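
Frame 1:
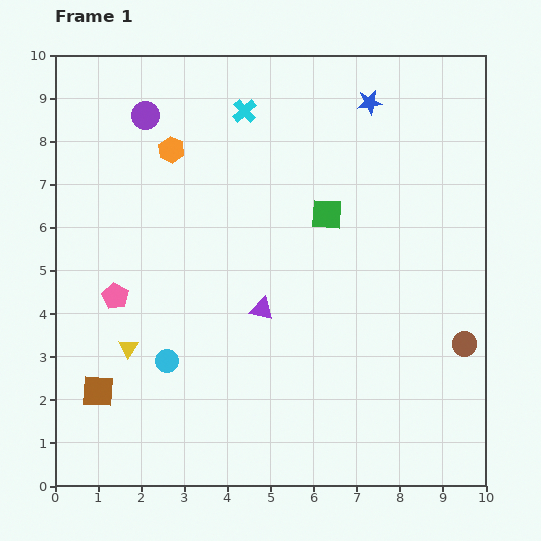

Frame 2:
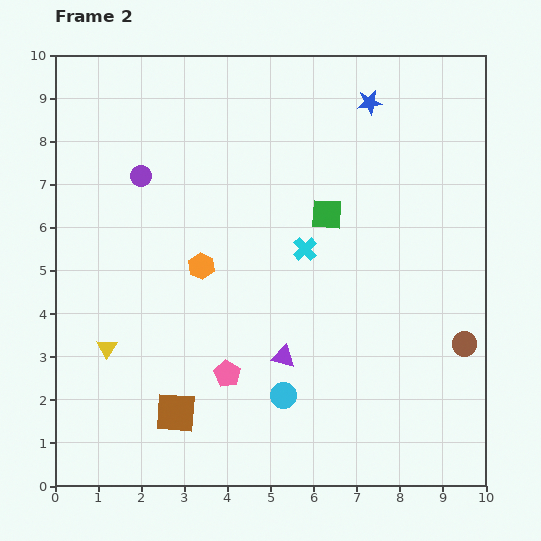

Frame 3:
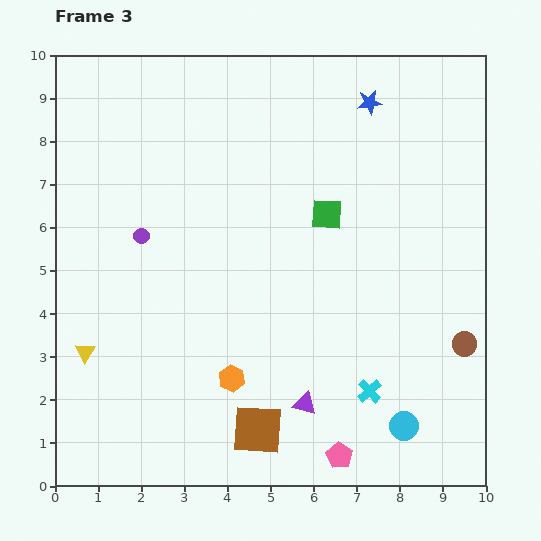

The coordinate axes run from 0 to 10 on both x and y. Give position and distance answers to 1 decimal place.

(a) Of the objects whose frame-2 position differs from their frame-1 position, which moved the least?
the yellow triangle

(moved 0.5)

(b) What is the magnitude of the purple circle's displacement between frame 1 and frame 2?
1.4

The purple circle moved from (2.1, 8.6) to (2.0, 7.2), a distance of √(0.1² + 1.4²) ≈ 1.4.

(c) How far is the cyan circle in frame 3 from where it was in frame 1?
5.7

The cyan circle moved from (2.6, 2.9) to (8.1, 1.4), a distance of √(5.5² + 1.5²) ≈ 5.7.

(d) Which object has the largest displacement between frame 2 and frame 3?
the cyan cross

(moved 3.6; next 3.2)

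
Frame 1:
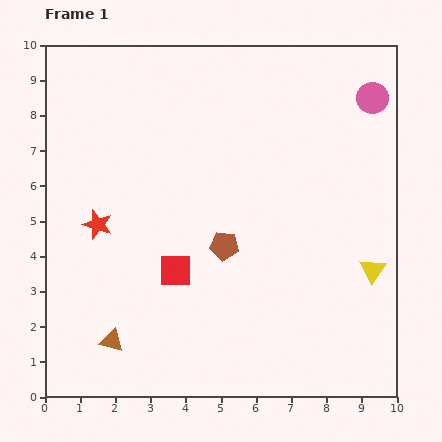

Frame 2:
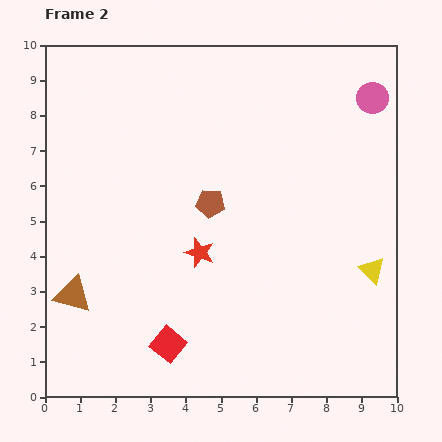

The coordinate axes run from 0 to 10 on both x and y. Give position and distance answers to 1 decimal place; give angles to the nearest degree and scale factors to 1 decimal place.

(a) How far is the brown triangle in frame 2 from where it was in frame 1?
1.7

The brown triangle moved from (1.9, 1.6) to (0.8, 2.9), a distance of √(1.1² + 1.3²) ≈ 1.7.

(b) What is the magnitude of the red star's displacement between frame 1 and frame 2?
3.0

The red star moved from (1.5, 4.9) to (4.4, 4.1), a distance of √(2.9² + 0.8²) ≈ 3.0.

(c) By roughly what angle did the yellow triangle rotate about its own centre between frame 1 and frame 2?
22° counter-clockwise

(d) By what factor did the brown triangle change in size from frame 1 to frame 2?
1.6×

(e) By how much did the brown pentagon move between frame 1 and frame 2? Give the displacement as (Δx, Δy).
(-0.4, 1.2)

The brown pentagon was at (5.1, 4.3) in frame 1 and (4.7, 5.5) in frame 2.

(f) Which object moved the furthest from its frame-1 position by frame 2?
the red star

(moved 3.0; next 2.1)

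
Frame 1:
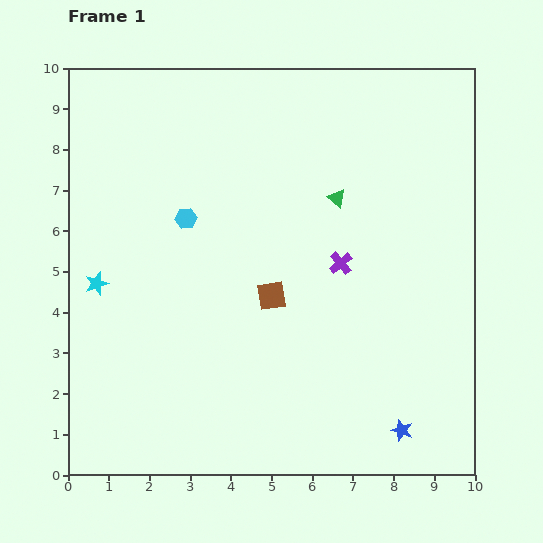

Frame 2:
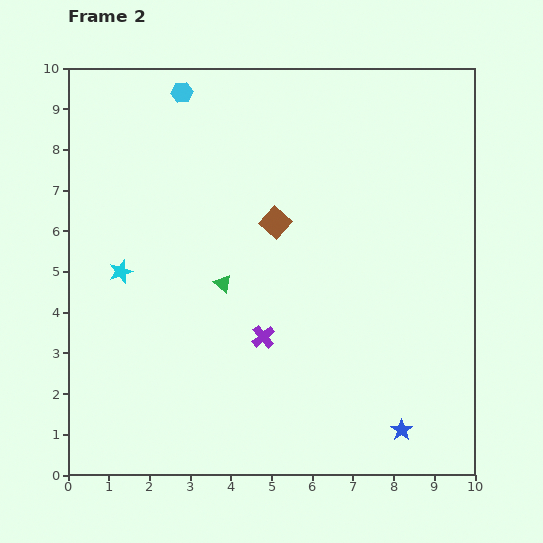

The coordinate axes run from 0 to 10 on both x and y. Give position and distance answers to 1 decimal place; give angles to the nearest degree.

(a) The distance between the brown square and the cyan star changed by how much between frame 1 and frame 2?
-0.3

Distance in frame 1: 4.3. Distance in frame 2: 4.0.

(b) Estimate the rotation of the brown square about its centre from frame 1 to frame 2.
40° counter-clockwise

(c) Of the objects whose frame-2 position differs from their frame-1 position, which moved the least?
the cyan star

(moved 0.7)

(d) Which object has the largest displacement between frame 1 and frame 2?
the green triangle

(moved 3.5; next 3.1)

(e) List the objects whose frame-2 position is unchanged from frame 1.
the blue star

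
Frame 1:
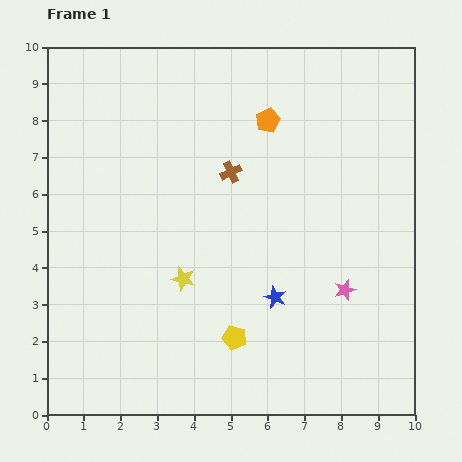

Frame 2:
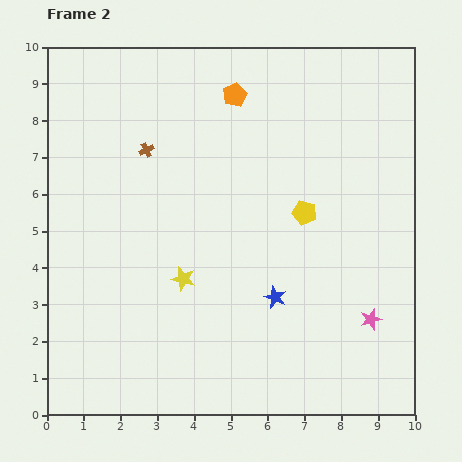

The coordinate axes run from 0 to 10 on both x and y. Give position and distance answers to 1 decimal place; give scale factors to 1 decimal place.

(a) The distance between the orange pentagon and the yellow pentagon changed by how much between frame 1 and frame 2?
-2.3

Distance in frame 1: 6.0. Distance in frame 2: 3.7.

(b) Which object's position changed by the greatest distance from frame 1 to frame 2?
the yellow pentagon

(moved 3.9; next 2.4)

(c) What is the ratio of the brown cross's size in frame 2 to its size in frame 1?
0.7×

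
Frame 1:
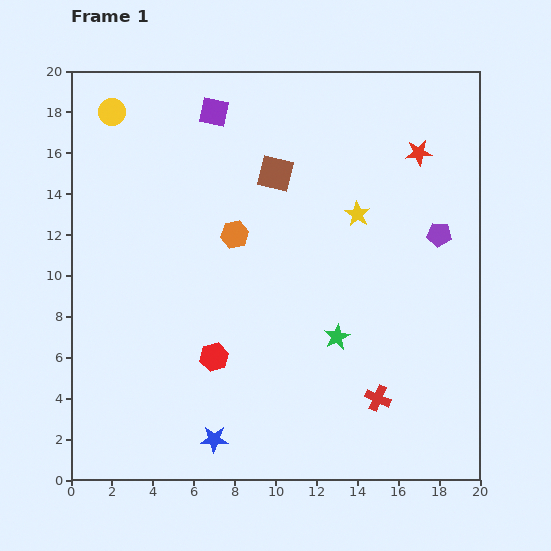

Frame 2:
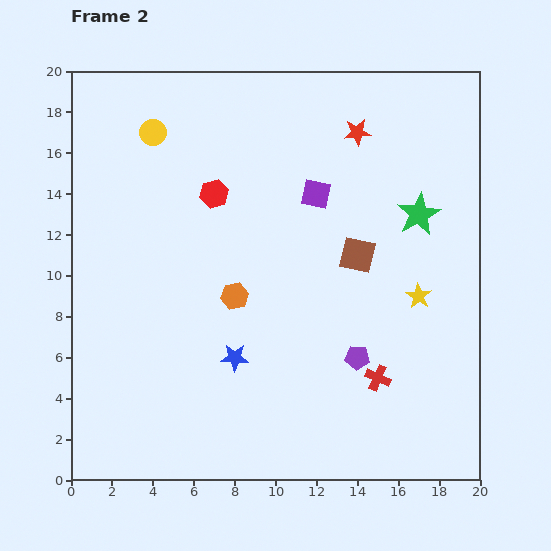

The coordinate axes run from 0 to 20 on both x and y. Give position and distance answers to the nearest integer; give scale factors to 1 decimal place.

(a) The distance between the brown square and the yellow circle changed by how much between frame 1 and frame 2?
+3

Distance in frame 1: 9. Distance in frame 2: 12.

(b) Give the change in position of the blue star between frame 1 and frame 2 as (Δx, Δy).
(1, 4)

The blue star was at (7, 2) in frame 1 and (8, 6) in frame 2.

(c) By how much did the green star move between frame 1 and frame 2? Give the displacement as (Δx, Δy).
(4, 6)

The green star was at (13, 7) in frame 1 and (17, 13) in frame 2.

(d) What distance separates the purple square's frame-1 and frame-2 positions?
6

The purple square moved from (7, 18) to (12, 14), a distance of √(5² + 4²) ≈ 6.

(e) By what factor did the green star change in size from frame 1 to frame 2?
1.7×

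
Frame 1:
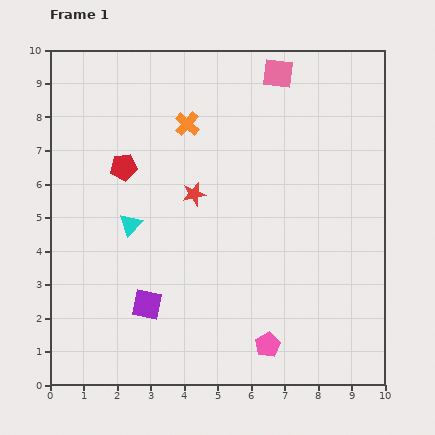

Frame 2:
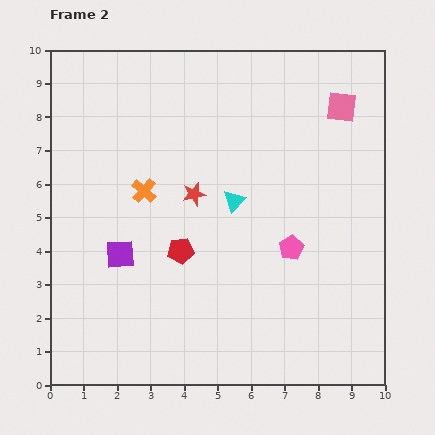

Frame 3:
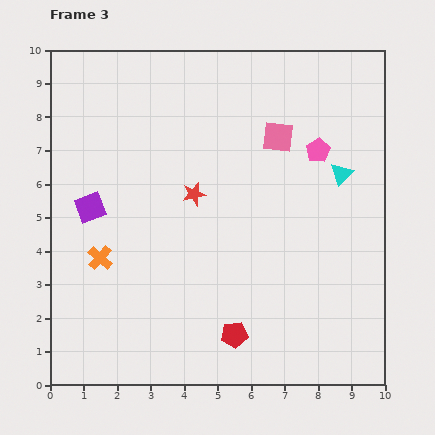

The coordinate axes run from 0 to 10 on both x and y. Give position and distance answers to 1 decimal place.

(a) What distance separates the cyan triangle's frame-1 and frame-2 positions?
3.2

The cyan triangle moved from (2.4, 4.8) to (5.5, 5.5), a distance of √(3.1² + 0.7²) ≈ 3.2.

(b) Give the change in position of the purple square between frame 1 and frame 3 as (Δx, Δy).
(-1.7, 2.9)

The purple square was at (2.9, 2.4) in frame 1 and (1.2, 5.3) in frame 3.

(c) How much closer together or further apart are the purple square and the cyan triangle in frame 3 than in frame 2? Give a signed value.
+3.8

Distance in frame 2: 3.8. Distance in frame 3: 7.6.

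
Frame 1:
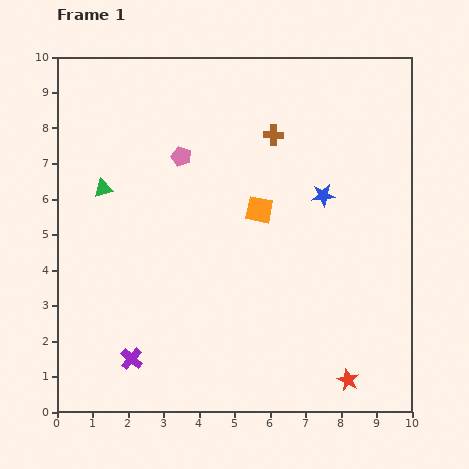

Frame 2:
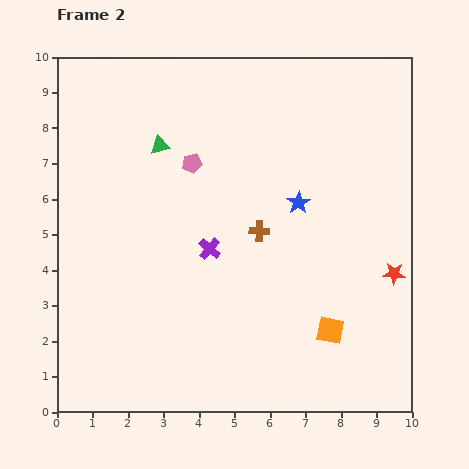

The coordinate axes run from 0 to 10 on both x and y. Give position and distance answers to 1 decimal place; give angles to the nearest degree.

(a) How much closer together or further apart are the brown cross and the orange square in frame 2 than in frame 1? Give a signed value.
+1.3

Distance in frame 1: 2.1. Distance in frame 2: 3.4.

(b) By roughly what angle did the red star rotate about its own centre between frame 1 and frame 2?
22° counter-clockwise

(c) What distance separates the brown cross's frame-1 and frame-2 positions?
2.7

The brown cross moved from (6.1, 7.8) to (5.7, 5.1), a distance of √(0.4² + 2.7²) ≈ 2.7.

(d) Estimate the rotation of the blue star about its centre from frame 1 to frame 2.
26° counter-clockwise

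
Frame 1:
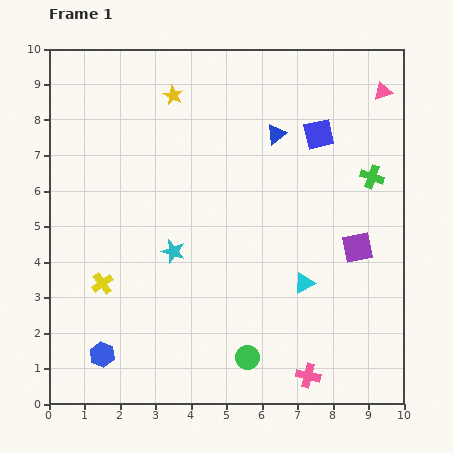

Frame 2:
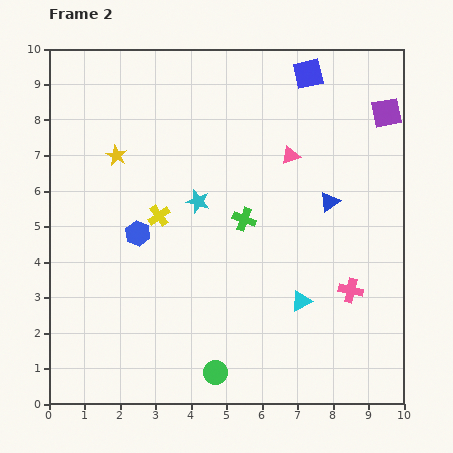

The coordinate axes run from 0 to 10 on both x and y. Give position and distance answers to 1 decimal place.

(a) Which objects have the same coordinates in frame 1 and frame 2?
none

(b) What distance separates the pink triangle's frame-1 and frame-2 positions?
3.2

The pink triangle moved from (9.4, 8.8) to (6.8, 7.0), a distance of √(2.6² + 1.8²) ≈ 3.2.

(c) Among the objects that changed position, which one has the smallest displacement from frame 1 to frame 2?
the cyan triangle

(moved 0.5)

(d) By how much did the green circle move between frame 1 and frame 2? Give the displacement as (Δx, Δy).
(-0.9, -0.4)

The green circle was at (5.6, 1.3) in frame 1 and (4.7, 0.9) in frame 2.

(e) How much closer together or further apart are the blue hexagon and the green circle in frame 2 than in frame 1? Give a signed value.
+0.4

Distance in frame 1: 4.1. Distance in frame 2: 4.5.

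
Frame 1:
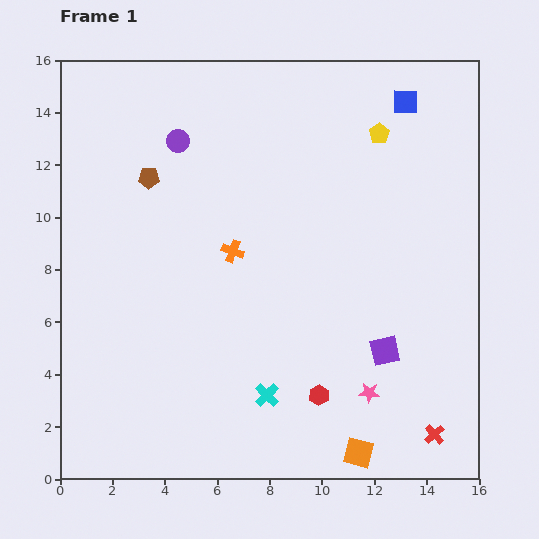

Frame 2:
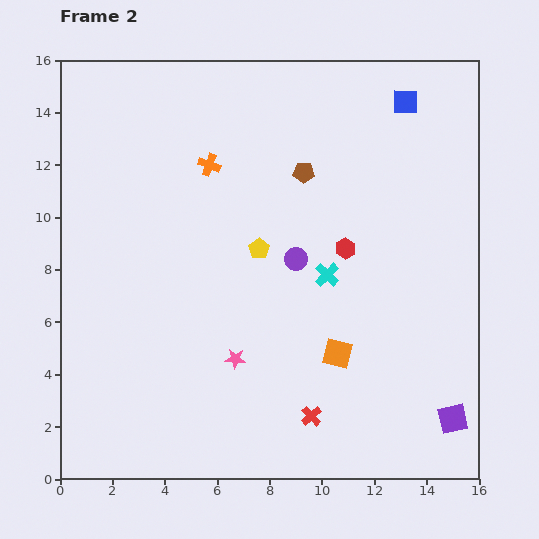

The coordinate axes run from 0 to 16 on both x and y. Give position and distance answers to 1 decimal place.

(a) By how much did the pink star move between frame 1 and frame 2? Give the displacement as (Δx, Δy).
(-5.1, 1.3)

The pink star was at (11.8, 3.3) in frame 1 and (6.7, 4.6) in frame 2.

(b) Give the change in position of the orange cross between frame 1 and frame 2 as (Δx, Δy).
(-0.9, 3.3)

The orange cross was at (6.6, 8.7) in frame 1 and (5.7, 12.0) in frame 2.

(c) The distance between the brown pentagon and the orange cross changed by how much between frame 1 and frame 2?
-0.7

Distance in frame 1: 4.3. Distance in frame 2: 3.6.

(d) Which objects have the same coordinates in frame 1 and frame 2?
the blue square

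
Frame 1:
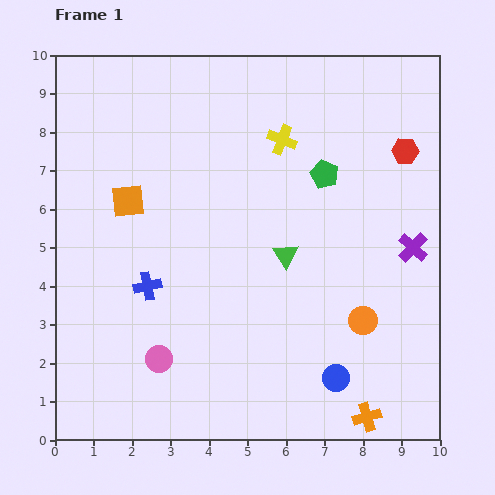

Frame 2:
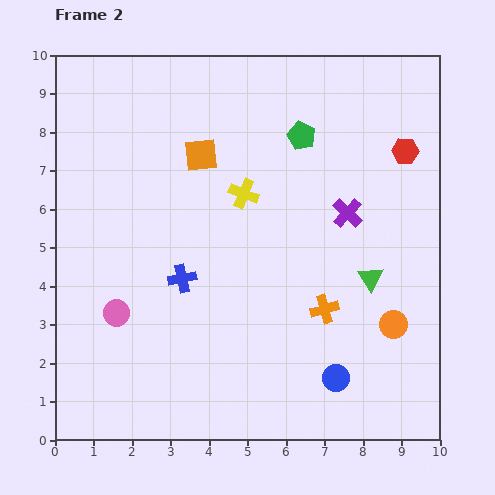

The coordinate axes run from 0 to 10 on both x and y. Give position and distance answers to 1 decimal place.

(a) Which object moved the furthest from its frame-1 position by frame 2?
the orange cross

(moved 3.0; next 2.3)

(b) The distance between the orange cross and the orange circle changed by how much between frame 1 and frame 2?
-0.7

Distance in frame 1: 2.5. Distance in frame 2: 1.8.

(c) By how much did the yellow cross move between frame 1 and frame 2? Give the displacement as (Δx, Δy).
(-1.0, -1.4)

The yellow cross was at (5.9, 7.8) in frame 1 and (4.9, 6.4) in frame 2.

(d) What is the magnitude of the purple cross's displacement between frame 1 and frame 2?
1.9

The purple cross moved from (9.3, 5.0) to (7.6, 5.9), a distance of √(1.7² + 0.9²) ≈ 1.9.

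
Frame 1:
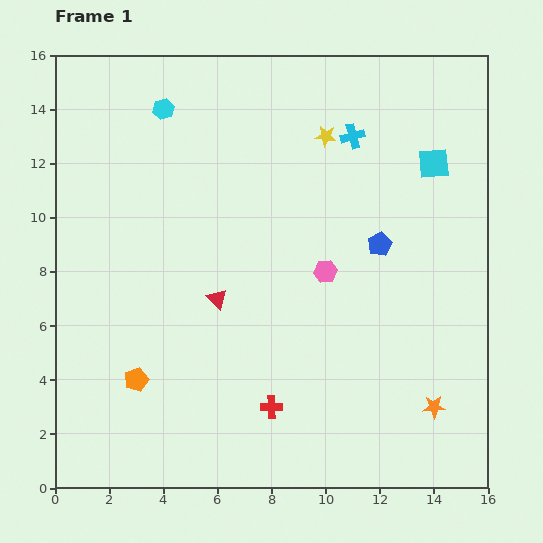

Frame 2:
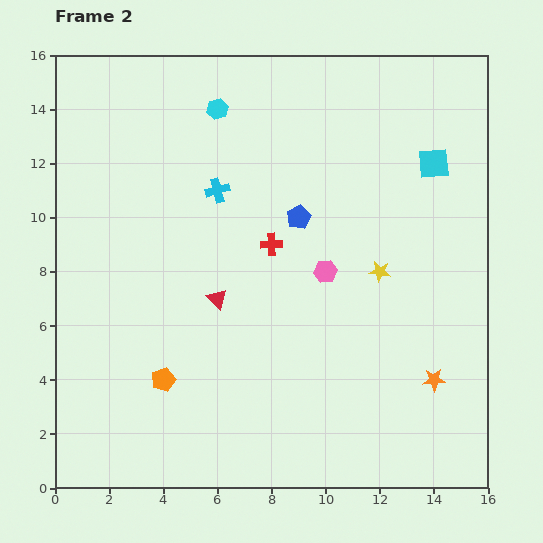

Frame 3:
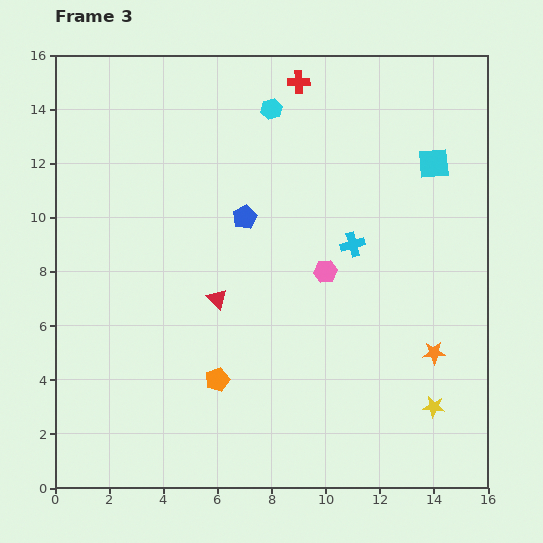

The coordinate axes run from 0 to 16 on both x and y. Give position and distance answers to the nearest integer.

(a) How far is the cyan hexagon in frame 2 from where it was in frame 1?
2

The cyan hexagon moved from (4, 14) to (6, 14), a distance of √(2² + 0²) ≈ 2.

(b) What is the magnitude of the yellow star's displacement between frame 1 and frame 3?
11

The yellow star moved from (10, 13) to (14, 3), a distance of √(4² + 10²) ≈ 11.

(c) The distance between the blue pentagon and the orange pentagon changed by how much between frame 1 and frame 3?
-4

Distance in frame 1: 10. Distance in frame 3: 6.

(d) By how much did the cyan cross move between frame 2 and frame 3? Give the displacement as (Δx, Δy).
(5, -2)

The cyan cross was at (6, 11) in frame 2 and (11, 9) in frame 3.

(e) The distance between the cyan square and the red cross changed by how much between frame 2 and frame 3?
-1

Distance in frame 2: 7. Distance in frame 3: 6.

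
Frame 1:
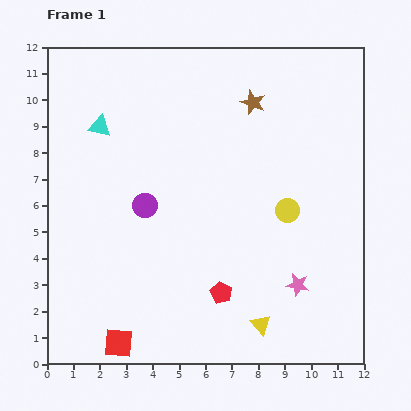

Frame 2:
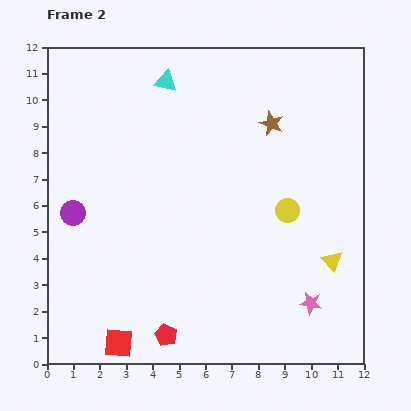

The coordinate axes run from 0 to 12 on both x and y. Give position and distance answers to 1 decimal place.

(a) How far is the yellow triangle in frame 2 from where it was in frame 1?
3.6

The yellow triangle moved from (8.1, 1.5) to (10.8, 3.9), a distance of √(2.7² + 2.4²) ≈ 3.6.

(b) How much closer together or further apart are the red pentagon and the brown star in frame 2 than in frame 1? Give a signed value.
+1.6

Distance in frame 1: 7.3. Distance in frame 2: 8.9.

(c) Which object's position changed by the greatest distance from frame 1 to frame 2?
the yellow triangle

(moved 3.6; next 3.0)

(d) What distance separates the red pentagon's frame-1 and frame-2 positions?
2.6

The red pentagon moved from (6.6, 2.7) to (4.5, 1.1), a distance of √(2.1² + 1.6²) ≈ 2.6.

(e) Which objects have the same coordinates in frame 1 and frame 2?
the red square, the yellow circle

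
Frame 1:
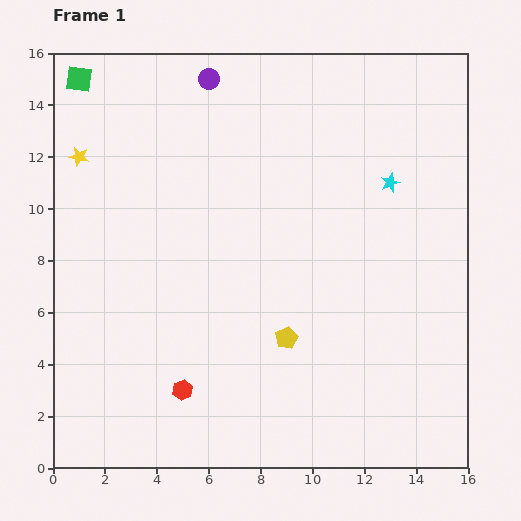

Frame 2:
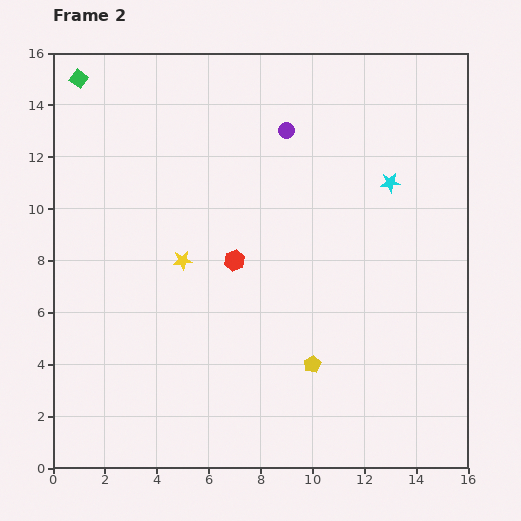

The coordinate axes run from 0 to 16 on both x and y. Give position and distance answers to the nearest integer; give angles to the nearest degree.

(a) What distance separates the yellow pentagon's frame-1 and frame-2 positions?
1

The yellow pentagon moved from (9, 5) to (10, 4), a distance of √(1² + 1²) ≈ 1.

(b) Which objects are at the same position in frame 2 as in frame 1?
the green square, the cyan star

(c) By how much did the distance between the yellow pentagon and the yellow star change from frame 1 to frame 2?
-5

Distance in frame 1: 11. Distance in frame 2: 6.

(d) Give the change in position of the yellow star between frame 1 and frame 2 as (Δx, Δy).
(4, -4)

The yellow star was at (1, 12) in frame 1 and (5, 8) in frame 2.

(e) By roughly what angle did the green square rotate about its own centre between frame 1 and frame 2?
27° clockwise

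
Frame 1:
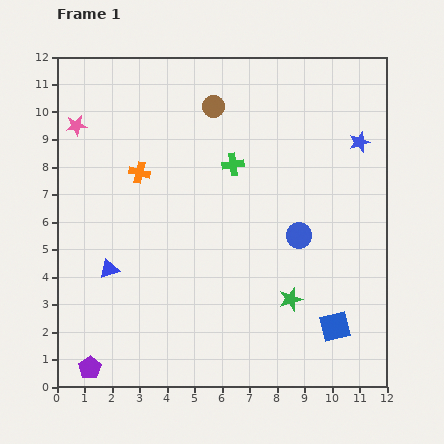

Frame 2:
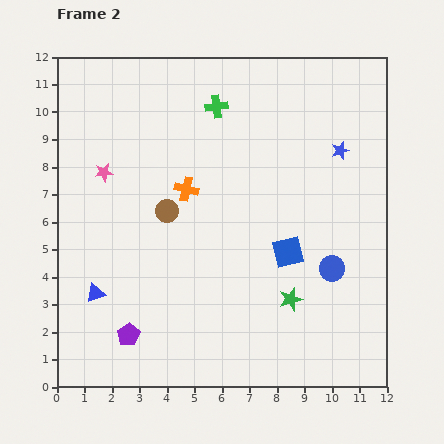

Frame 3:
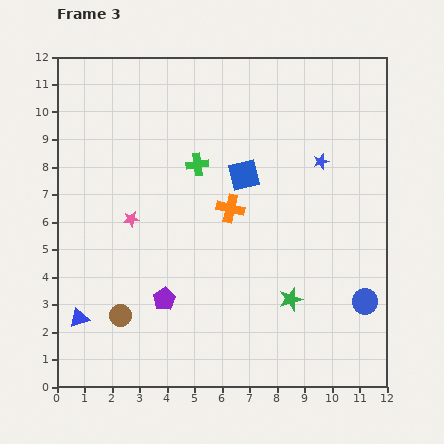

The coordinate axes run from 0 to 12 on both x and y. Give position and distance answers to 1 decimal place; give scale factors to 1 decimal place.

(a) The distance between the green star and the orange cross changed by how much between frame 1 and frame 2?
-1.7

Distance in frame 1: 7.2. Distance in frame 2: 5.5.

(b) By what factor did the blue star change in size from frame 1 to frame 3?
0.7×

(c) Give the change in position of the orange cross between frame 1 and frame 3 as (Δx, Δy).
(3.3, -1.3)

The orange cross was at (3.0, 7.8) in frame 1 and (6.3, 6.5) in frame 3.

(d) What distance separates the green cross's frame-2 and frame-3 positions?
2.2

The green cross moved from (5.8, 10.2) to (5.1, 8.1), a distance of √(0.7² + 2.1²) ≈ 2.2.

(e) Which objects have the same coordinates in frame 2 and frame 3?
the green star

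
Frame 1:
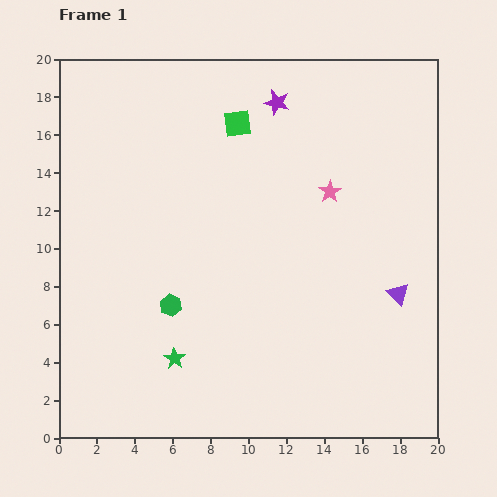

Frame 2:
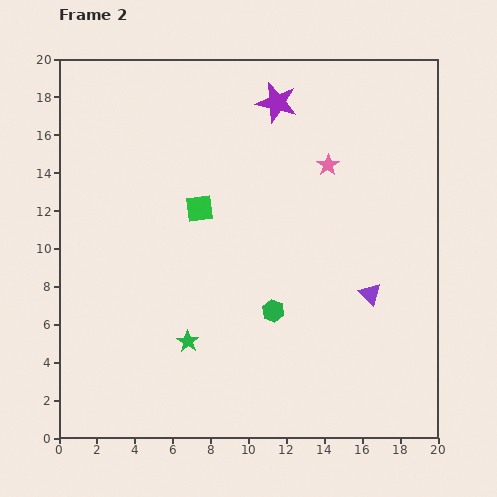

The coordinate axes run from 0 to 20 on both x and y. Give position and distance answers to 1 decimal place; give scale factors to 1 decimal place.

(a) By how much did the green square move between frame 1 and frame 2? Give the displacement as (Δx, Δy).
(-2.0, -4.5)

The green square was at (9.4, 16.6) in frame 1 and (7.4, 12.1) in frame 2.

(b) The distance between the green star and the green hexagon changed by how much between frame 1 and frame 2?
+2.0

Distance in frame 1: 2.8. Distance in frame 2: 4.8.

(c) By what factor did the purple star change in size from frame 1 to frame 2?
1.6×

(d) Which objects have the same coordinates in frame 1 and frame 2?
the purple star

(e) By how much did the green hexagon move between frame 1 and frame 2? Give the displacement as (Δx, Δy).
(5.4, -0.3)

The green hexagon was at (5.9, 7.0) in frame 1 and (11.3, 6.7) in frame 2.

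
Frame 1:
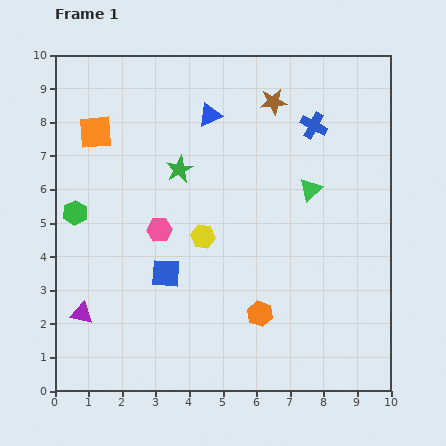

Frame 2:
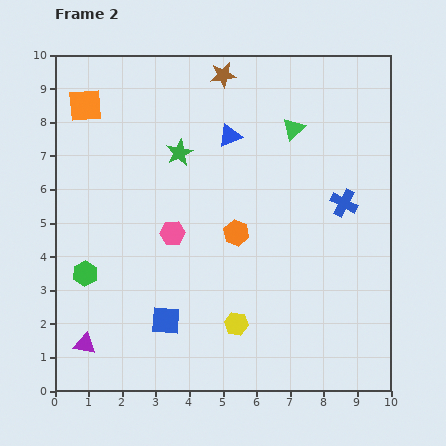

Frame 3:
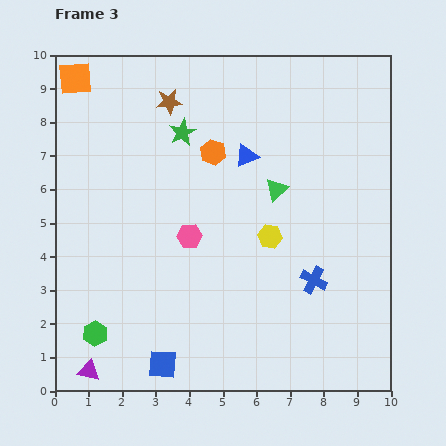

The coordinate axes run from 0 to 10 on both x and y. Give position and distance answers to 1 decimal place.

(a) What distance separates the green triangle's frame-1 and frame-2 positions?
1.9

The green triangle moved from (7.6, 6.0) to (7.1, 7.8), a distance of √(0.5² + 1.8²) ≈ 1.9.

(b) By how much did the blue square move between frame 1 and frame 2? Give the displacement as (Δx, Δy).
(0.0, -1.4)

The blue square was at (3.3, 3.5) in frame 1 and (3.3, 2.1) in frame 2.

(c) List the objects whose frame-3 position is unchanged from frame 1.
none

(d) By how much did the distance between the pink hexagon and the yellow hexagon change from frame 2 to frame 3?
-0.9

Distance in frame 2: 3.3. Distance in frame 3: 2.4.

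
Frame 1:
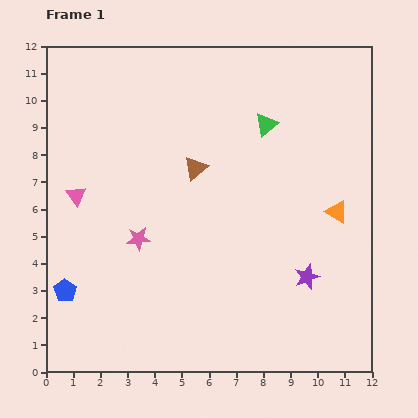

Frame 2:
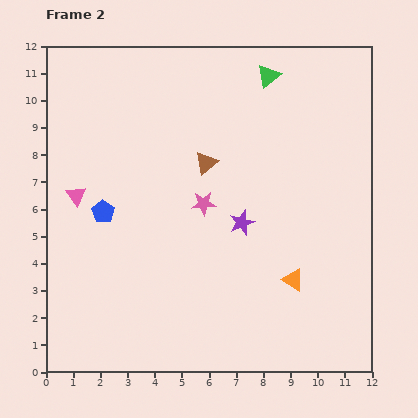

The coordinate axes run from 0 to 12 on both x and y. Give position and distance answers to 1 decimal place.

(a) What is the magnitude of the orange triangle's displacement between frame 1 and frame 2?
3.0

The orange triangle moved from (10.7, 5.9) to (9.1, 3.4), a distance of √(1.6² + 2.5²) ≈ 3.0.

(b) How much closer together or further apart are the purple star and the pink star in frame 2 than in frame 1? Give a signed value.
-4.8

Distance in frame 1: 6.4. Distance in frame 2: 1.6.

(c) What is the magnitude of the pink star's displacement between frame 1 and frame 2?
2.7

The pink star moved from (3.4, 4.9) to (5.8, 6.2), a distance of √(2.4² + 1.3²) ≈ 2.7.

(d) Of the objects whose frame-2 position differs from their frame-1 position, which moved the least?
the brown triangle

(moved 0.4)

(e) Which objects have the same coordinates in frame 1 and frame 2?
the pink triangle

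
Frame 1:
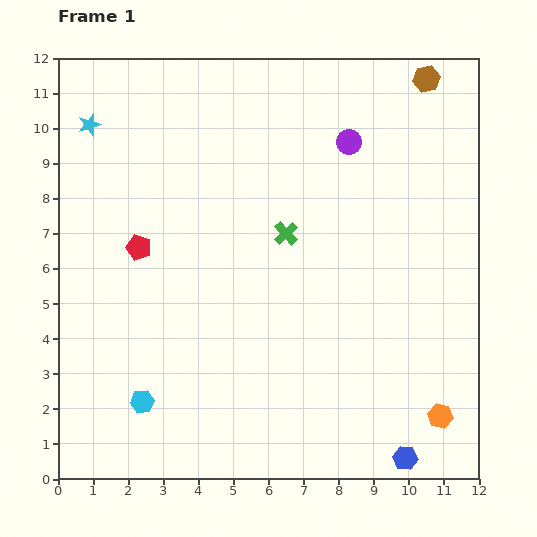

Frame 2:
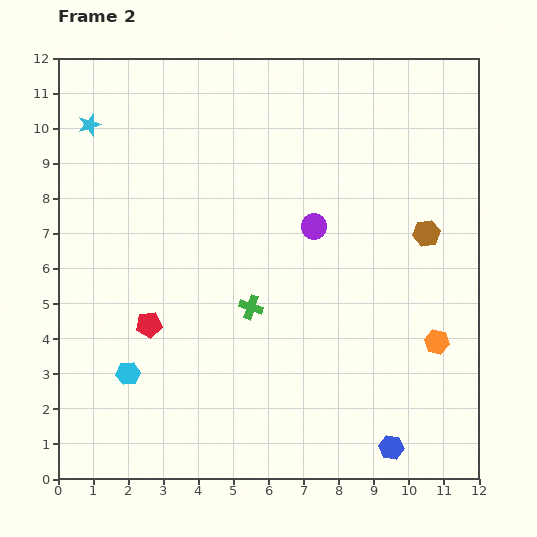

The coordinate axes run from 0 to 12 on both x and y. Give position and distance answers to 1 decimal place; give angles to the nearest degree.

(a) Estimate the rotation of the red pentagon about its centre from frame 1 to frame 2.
25° counter-clockwise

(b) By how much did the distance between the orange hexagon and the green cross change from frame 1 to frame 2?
-1.4

Distance in frame 1: 6.8. Distance in frame 2: 5.4.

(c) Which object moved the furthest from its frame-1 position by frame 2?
the brown hexagon

(moved 4.4; next 2.6)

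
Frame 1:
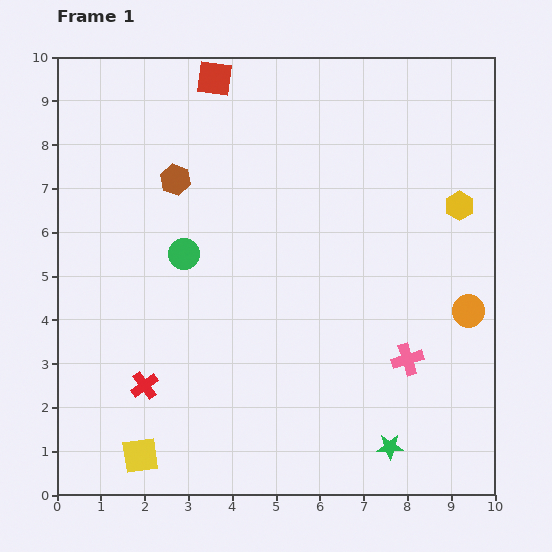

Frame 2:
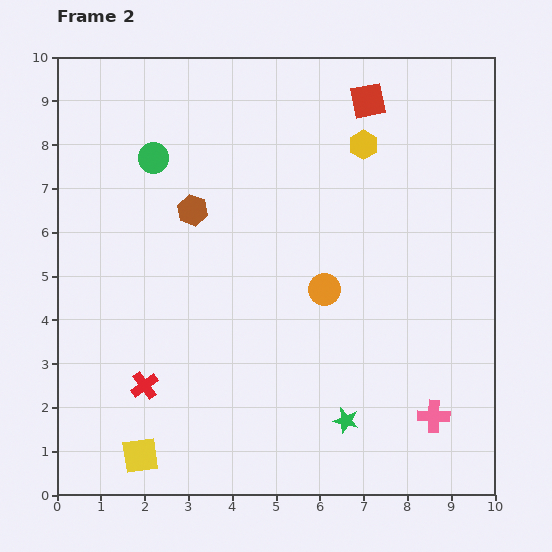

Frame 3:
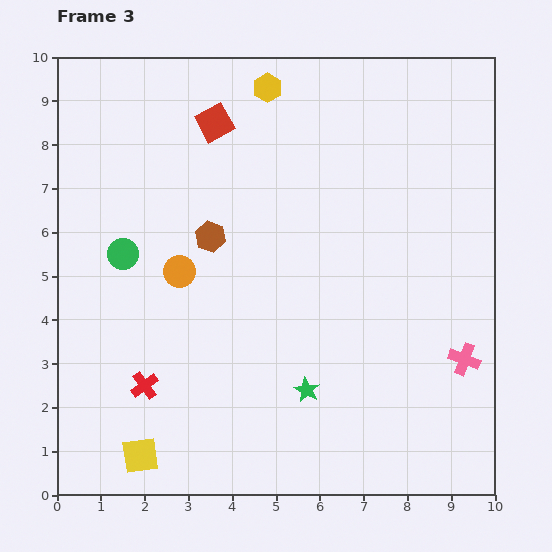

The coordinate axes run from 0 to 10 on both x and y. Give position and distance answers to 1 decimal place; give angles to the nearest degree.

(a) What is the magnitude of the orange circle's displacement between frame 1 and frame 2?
3.3

The orange circle moved from (9.4, 4.2) to (6.1, 4.7), a distance of √(3.3² + 0.5²) ≈ 3.3.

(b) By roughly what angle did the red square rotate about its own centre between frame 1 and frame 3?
37° counter-clockwise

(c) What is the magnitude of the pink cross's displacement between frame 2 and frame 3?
1.5

The pink cross moved from (8.6, 1.8) to (9.3, 3.1), a distance of √(0.7² + 1.3²) ≈ 1.5.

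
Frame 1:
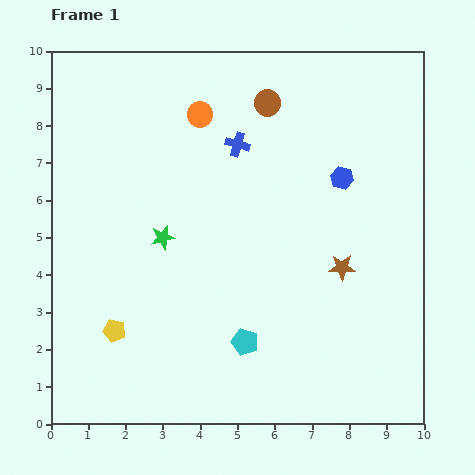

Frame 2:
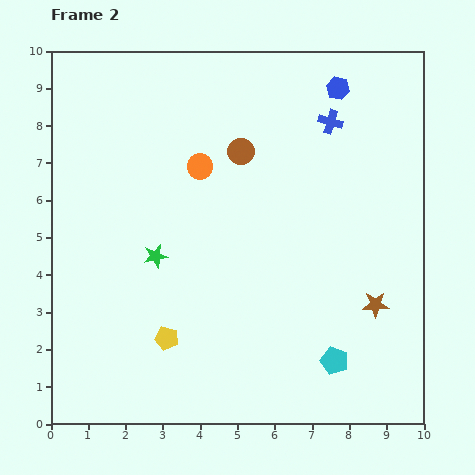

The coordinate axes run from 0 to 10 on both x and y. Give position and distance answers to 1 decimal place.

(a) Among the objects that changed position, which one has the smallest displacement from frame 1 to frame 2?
the green star

(moved 0.5)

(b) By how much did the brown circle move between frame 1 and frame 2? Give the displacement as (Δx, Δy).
(-0.7, -1.3)

The brown circle was at (5.8, 8.6) in frame 1 and (5.1, 7.3) in frame 2.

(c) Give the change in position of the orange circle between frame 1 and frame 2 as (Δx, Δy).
(0.0, -1.4)

The orange circle was at (4.0, 8.3) in frame 1 and (4.0, 6.9) in frame 2.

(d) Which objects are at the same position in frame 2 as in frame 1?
none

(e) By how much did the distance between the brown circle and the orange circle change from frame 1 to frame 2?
-0.6

Distance in frame 1: 1.8. Distance in frame 2: 1.2.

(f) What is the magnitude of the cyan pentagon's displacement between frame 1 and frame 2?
2.5

The cyan pentagon moved from (5.2, 2.2) to (7.6, 1.7), a distance of √(2.4² + 0.5²) ≈ 2.5.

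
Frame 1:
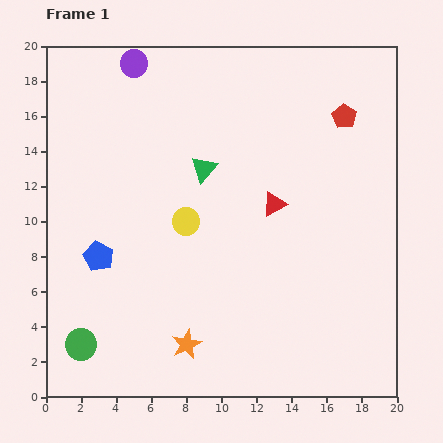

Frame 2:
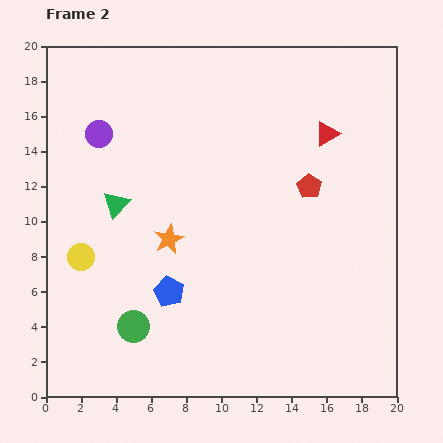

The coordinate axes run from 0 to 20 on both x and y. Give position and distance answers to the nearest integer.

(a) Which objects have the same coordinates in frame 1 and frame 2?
none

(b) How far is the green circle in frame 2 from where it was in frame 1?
3

The green circle moved from (2, 3) to (5, 4), a distance of √(3² + 1²) ≈ 3.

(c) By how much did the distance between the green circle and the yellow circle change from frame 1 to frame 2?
-4

Distance in frame 1: 9. Distance in frame 2: 5.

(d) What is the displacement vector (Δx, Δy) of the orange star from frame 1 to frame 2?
(-1, 6)

The orange star was at (8, 3) in frame 1 and (7, 9) in frame 2.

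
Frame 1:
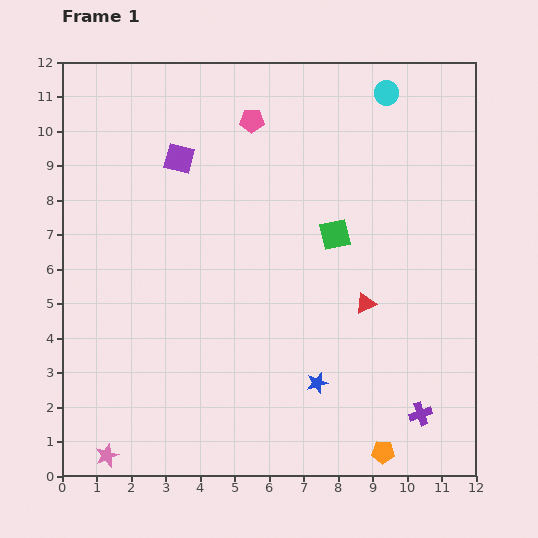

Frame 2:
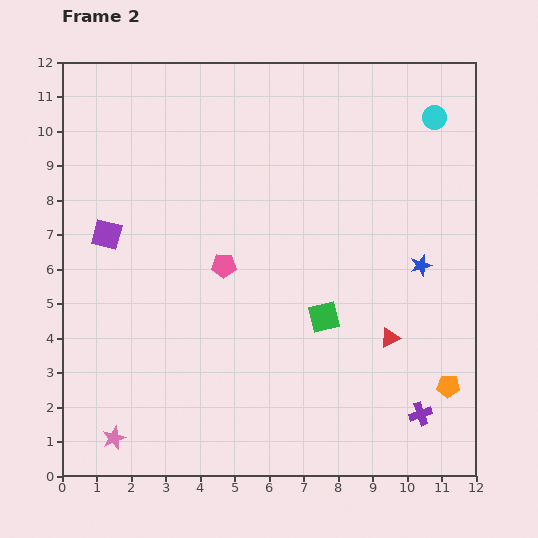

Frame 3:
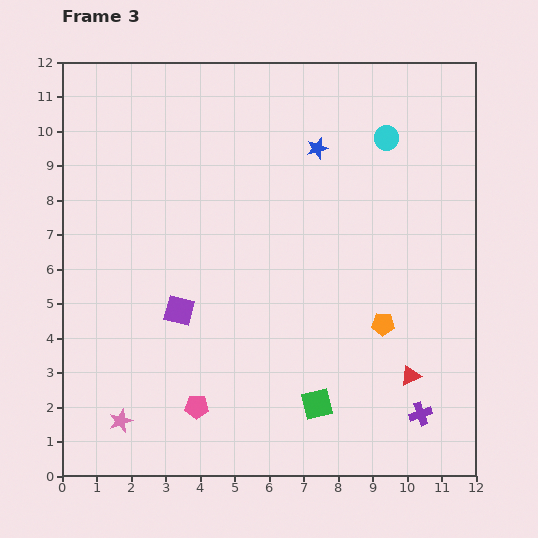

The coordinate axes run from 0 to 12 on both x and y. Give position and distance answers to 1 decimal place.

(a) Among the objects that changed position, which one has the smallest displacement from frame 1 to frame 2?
the pink star

(moved 0.5)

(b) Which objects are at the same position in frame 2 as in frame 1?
the purple cross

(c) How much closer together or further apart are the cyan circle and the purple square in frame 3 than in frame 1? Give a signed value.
+1.5

Distance in frame 1: 6.3. Distance in frame 3: 7.8.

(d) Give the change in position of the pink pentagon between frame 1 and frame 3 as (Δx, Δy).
(-1.6, -8.3)

The pink pentagon was at (5.5, 10.3) in frame 1 and (3.9, 2.0) in frame 3.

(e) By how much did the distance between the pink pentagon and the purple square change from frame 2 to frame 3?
-0.7

Distance in frame 2: 3.5. Distance in frame 3: 2.8.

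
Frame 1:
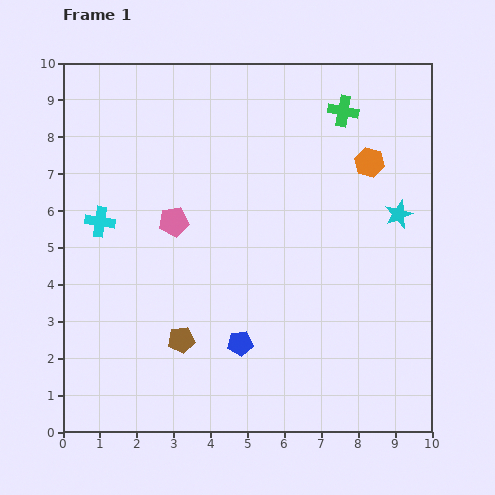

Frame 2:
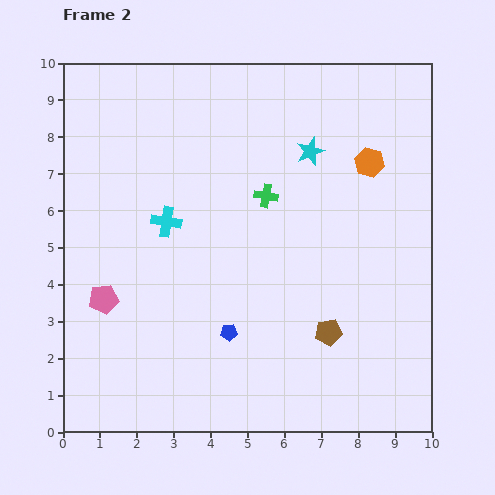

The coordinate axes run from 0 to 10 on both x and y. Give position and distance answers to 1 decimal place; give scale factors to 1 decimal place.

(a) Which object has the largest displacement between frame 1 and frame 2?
the brown pentagon

(moved 4.0; next 3.1)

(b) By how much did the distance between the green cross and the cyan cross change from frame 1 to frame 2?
-4.4

Distance in frame 1: 7.2. Distance in frame 2: 2.8.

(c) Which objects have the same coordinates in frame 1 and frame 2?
the orange hexagon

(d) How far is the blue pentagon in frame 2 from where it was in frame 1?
0.4

The blue pentagon moved from (4.8, 2.4) to (4.5, 2.7), a distance of √(0.3² + 0.3²) ≈ 0.4.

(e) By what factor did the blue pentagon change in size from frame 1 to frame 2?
0.7×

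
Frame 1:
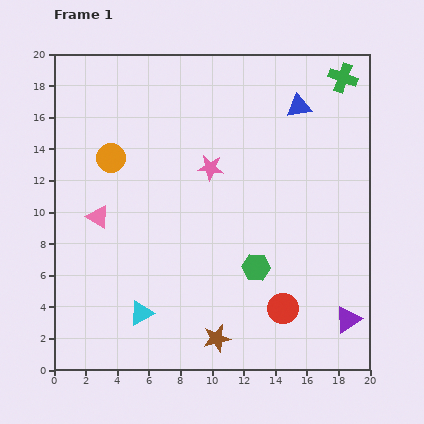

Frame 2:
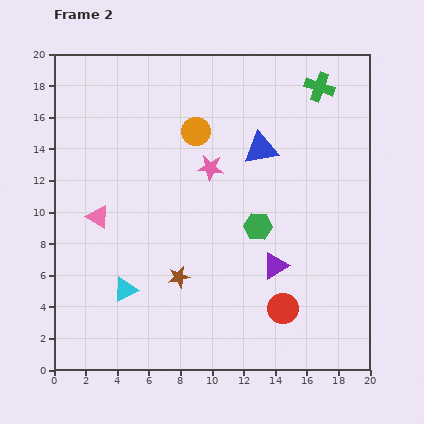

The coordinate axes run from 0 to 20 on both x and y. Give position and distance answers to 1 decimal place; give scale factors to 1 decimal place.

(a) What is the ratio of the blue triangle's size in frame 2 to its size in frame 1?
1.4×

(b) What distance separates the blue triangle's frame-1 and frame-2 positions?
3.6

The blue triangle moved from (15.5, 16.7) to (13.1, 14.0), a distance of √(2.4² + 2.7²) ≈ 3.6.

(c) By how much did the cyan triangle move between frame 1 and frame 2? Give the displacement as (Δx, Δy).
(-1.0, 1.5)

The cyan triangle was at (5.5, 3.6) in frame 1 and (4.5, 5.1) in frame 2.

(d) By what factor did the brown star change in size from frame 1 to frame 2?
0.8×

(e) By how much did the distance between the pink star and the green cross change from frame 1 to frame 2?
-1.6

Distance in frame 1: 10.2. Distance in frame 2: 8.6.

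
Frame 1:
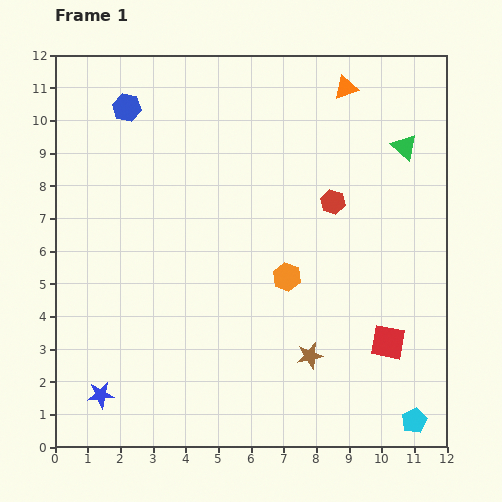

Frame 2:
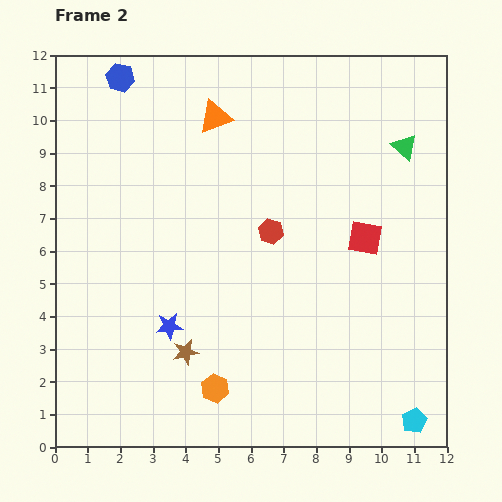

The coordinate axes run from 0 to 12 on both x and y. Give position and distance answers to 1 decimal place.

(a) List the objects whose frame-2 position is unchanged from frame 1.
the cyan pentagon, the green triangle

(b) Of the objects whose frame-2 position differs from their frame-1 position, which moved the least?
the blue hexagon

(moved 0.9)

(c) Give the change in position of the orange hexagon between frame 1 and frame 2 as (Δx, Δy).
(-2.2, -3.4)

The orange hexagon was at (7.1, 5.2) in frame 1 and (4.9, 1.8) in frame 2.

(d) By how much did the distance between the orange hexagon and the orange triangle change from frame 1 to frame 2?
+2.2

Distance in frame 1: 6.1. Distance in frame 2: 8.3.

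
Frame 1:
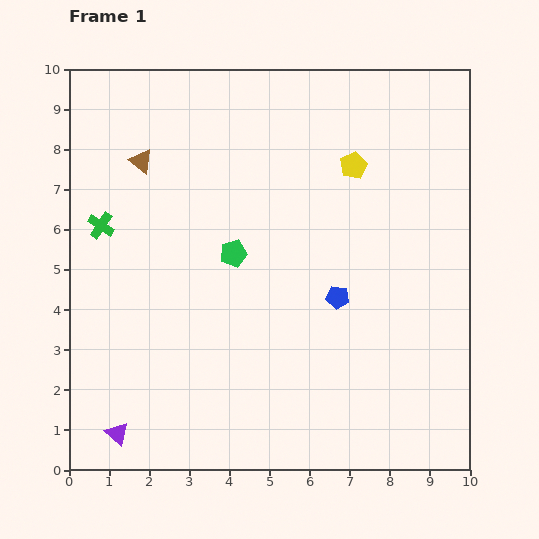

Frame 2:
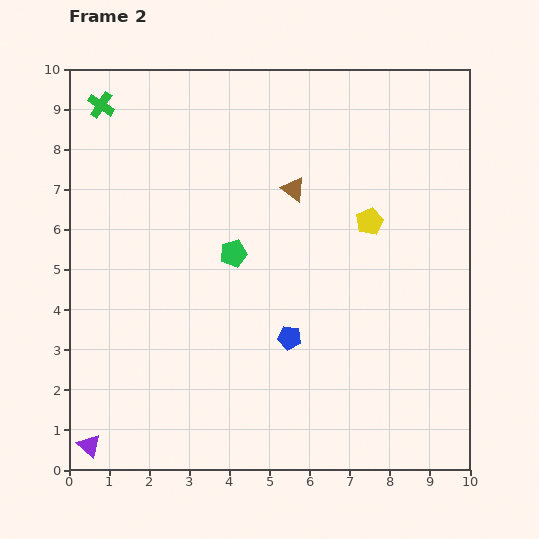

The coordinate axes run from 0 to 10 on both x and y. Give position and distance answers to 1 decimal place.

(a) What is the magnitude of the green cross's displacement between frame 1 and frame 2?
3.0

The green cross moved from (0.8, 6.1) to (0.8, 9.1), a distance of √(0.0² + 3.0²) ≈ 3.0.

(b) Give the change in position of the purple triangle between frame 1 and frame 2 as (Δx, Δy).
(-0.7, -0.3)

The purple triangle was at (1.2, 0.9) in frame 1 and (0.5, 0.6) in frame 2.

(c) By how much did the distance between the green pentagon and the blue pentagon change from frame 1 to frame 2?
-0.3

Distance in frame 1: 2.8. Distance in frame 2: 2.5.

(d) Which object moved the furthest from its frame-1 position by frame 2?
the brown triangle

(moved 3.9; next 3.0)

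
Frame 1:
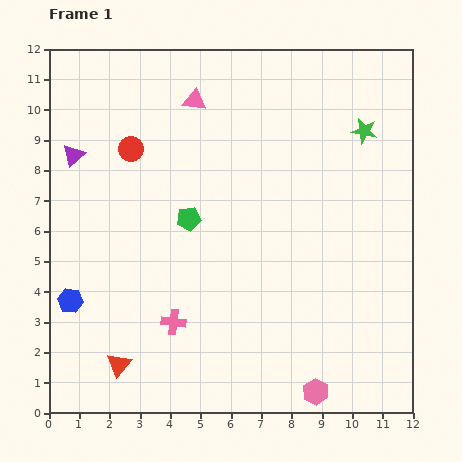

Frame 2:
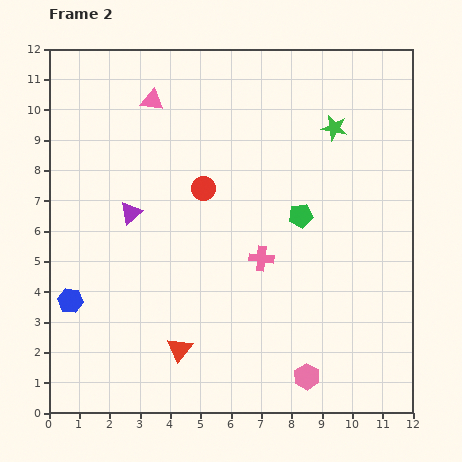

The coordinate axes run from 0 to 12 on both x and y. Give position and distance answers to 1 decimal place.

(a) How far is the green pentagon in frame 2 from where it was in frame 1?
3.7

The green pentagon moved from (4.6, 6.4) to (8.3, 6.5), a distance of √(3.7² + 0.1²) ≈ 3.7.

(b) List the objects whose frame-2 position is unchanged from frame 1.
the blue hexagon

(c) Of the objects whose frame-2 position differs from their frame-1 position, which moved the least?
the pink hexagon

(moved 0.6)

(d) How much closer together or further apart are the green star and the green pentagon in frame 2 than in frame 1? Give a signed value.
-3.4

Distance in frame 1: 6.5. Distance in frame 2: 3.1.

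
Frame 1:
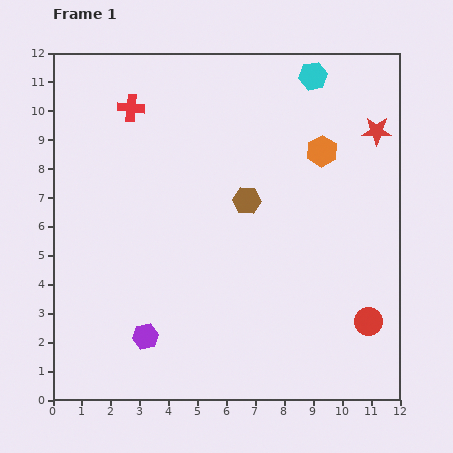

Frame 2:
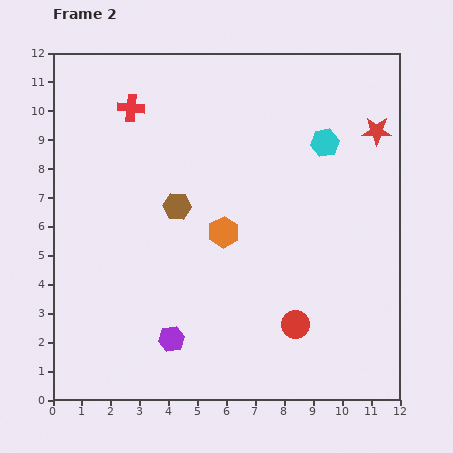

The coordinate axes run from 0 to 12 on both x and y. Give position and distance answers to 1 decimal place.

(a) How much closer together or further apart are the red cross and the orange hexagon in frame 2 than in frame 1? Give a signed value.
-1.4

Distance in frame 1: 6.8. Distance in frame 2: 5.4.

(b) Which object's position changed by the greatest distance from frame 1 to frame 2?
the orange hexagon

(moved 4.4; next 2.5)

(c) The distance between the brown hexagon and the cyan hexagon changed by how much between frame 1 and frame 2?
+0.7

Distance in frame 1: 4.9. Distance in frame 2: 5.6.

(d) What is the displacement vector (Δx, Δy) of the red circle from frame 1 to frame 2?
(-2.5, -0.1)

The red circle was at (10.9, 2.7) in frame 1 and (8.4, 2.6) in frame 2.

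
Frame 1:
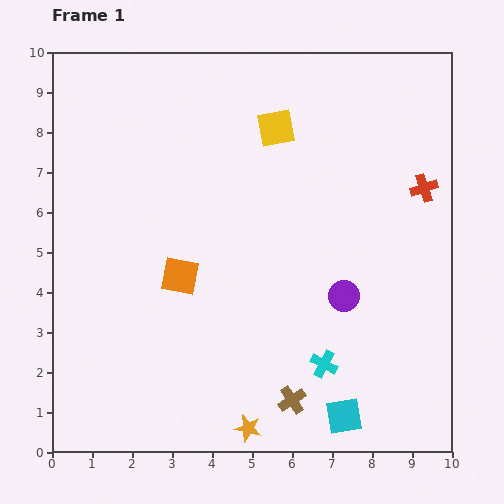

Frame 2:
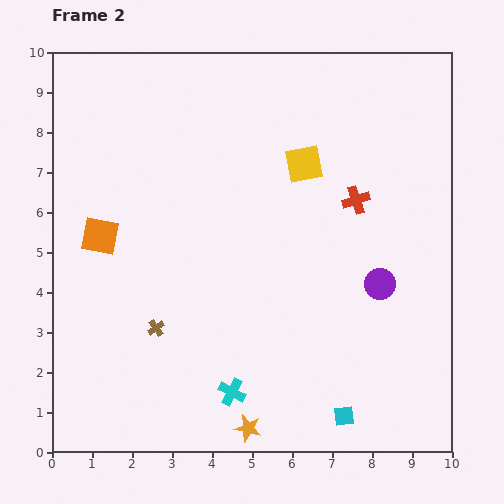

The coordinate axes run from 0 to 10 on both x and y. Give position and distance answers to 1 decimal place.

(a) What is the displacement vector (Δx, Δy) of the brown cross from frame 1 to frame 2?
(-3.4, 1.8)

The brown cross was at (6.0, 1.3) in frame 1 and (2.6, 3.1) in frame 2.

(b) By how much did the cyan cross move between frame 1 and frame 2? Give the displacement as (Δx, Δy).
(-2.3, -0.7)

The cyan cross was at (6.8, 2.2) in frame 1 and (4.5, 1.5) in frame 2.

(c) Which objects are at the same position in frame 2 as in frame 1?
the cyan square, the orange star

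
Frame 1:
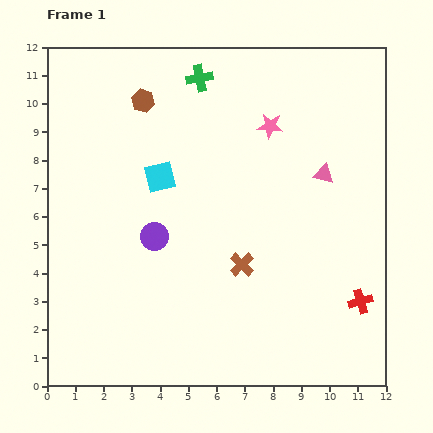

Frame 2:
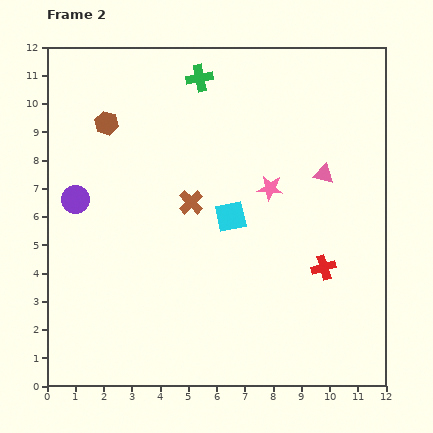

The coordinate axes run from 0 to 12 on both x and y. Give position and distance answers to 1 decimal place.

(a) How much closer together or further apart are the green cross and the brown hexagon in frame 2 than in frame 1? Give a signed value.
+1.5

Distance in frame 1: 2.2. Distance in frame 2: 3.7.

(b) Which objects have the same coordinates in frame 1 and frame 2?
the pink triangle, the green cross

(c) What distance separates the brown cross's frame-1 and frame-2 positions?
2.8

The brown cross moved from (6.9, 4.3) to (5.1, 6.5), a distance of √(1.8² + 2.2²) ≈ 2.8.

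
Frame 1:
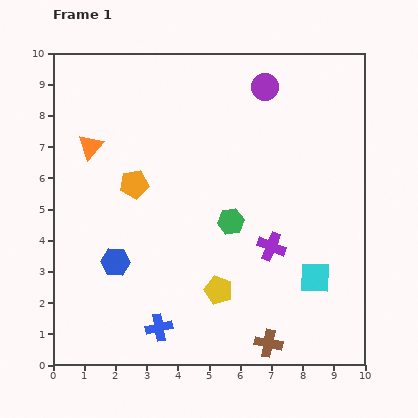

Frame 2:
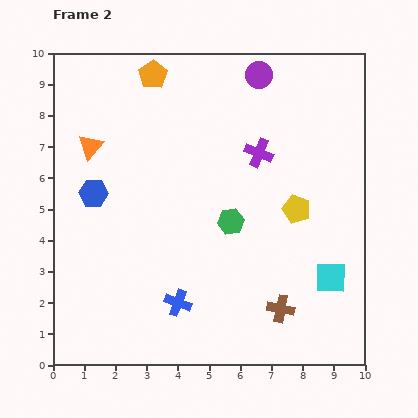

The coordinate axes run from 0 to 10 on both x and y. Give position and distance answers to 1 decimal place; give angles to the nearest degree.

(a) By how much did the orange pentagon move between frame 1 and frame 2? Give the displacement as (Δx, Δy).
(0.6, 3.5)

The orange pentagon was at (2.6, 5.8) in frame 1 and (3.2, 9.3) in frame 2.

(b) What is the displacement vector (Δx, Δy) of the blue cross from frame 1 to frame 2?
(0.6, 0.8)

The blue cross was at (3.4, 1.2) in frame 1 and (4.0, 2.0) in frame 2.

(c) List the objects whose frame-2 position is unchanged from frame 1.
the orange triangle, the green hexagon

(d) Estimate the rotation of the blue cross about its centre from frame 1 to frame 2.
32° clockwise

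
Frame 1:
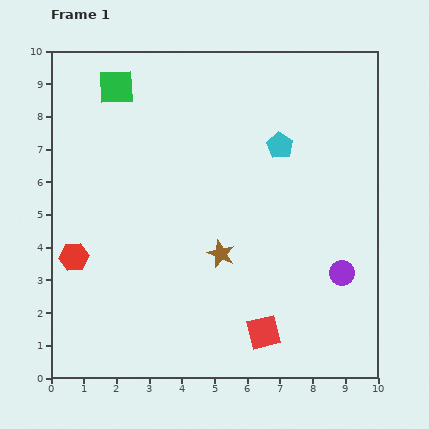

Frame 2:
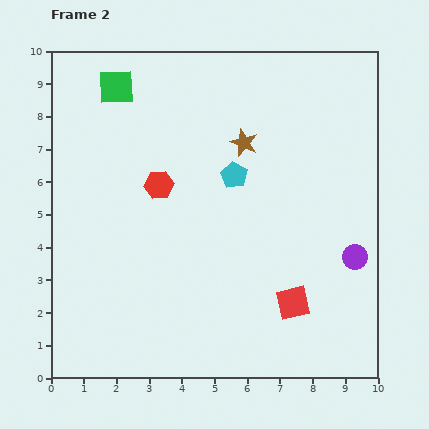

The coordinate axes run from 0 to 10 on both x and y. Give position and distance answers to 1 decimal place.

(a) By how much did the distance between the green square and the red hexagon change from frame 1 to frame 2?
-2.1

Distance in frame 1: 5.4. Distance in frame 2: 3.3.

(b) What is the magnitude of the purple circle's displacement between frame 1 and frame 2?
0.6

The purple circle moved from (8.9, 3.2) to (9.3, 3.7), a distance of √(0.4² + 0.5²) ≈ 0.6.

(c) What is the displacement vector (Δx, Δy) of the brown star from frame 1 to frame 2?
(0.7, 3.4)

The brown star was at (5.2, 3.8) in frame 1 and (5.9, 7.2) in frame 2.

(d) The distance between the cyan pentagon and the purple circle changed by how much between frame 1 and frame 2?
+0.2

Distance in frame 1: 4.3. Distance in frame 2: 4.5.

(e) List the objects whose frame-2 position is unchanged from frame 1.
the green square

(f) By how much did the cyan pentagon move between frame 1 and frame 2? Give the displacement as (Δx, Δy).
(-1.4, -0.9)

The cyan pentagon was at (7.0, 7.1) in frame 1 and (5.6, 6.2) in frame 2.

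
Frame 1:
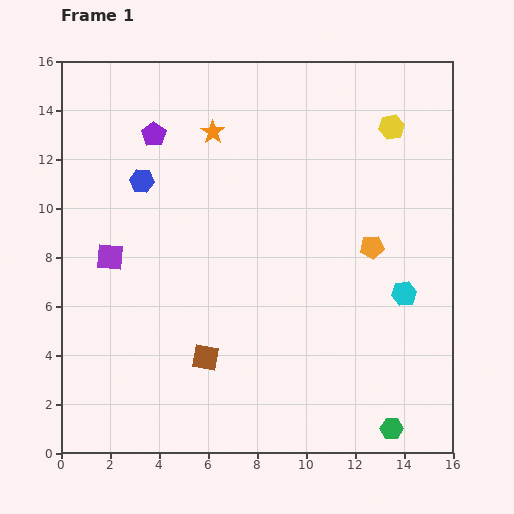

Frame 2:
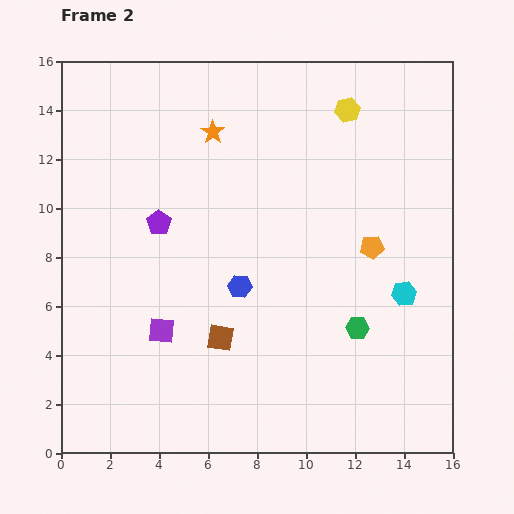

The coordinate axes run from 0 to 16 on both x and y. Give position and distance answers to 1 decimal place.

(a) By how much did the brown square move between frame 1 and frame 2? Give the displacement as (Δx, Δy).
(0.6, 0.8)

The brown square was at (5.9, 3.9) in frame 1 and (6.5, 4.7) in frame 2.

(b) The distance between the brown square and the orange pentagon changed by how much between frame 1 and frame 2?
-1.0

Distance in frame 1: 8.2. Distance in frame 2: 7.2.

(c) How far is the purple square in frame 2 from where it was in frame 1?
3.7

The purple square moved from (2.0, 8.0) to (4.1, 5.0), a distance of √(2.1² + 3.0²) ≈ 3.7.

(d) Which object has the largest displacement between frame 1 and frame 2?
the blue hexagon

(moved 5.9; next 4.3)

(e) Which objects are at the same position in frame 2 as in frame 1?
the cyan hexagon, the orange pentagon, the orange star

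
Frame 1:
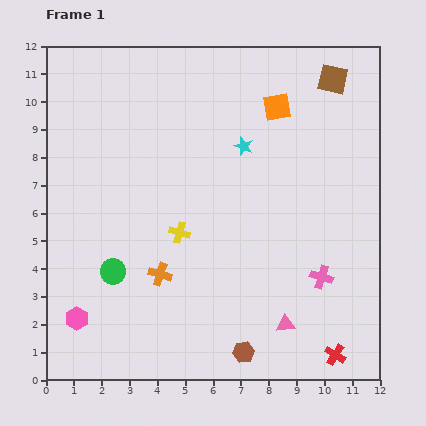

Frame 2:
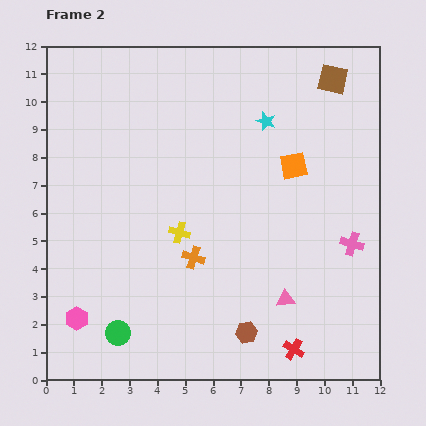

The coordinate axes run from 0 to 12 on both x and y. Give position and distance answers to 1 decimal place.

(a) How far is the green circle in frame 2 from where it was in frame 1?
2.2

The green circle moved from (2.4, 3.9) to (2.6, 1.7), a distance of √(0.2² + 2.2²) ≈ 2.2.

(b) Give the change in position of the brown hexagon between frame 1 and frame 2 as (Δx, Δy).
(0.1, 0.7)

The brown hexagon was at (7.1, 1.0) in frame 1 and (7.2, 1.7) in frame 2.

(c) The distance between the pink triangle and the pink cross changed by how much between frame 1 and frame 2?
+1.0

Distance in frame 1: 2.1. Distance in frame 2: 3.1.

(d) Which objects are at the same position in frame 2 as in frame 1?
the yellow cross, the pink hexagon, the brown square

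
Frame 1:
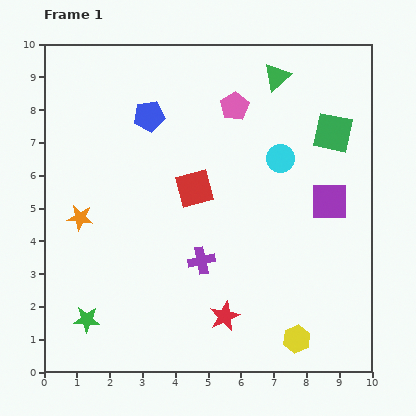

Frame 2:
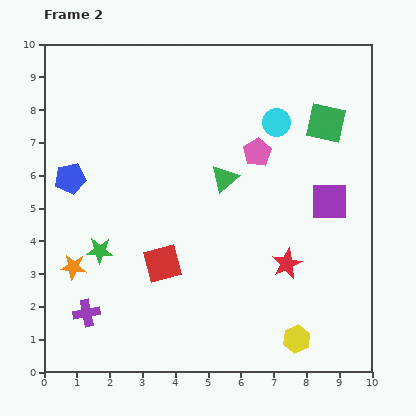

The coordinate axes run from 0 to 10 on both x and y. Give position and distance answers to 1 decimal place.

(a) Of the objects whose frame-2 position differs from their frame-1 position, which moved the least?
the green square

(moved 0.4)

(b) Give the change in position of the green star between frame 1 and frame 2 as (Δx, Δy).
(0.4, 2.1)

The green star was at (1.3, 1.6) in frame 1 and (1.7, 3.7) in frame 2.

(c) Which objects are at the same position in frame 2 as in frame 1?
the purple square, the yellow hexagon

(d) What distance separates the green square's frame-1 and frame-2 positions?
0.4

The green square moved from (8.8, 7.3) to (8.6, 7.6), a distance of √(0.2² + 0.3²) ≈ 0.4.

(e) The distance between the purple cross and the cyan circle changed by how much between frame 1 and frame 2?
+4.3

Distance in frame 1: 3.9. Distance in frame 2: 8.2.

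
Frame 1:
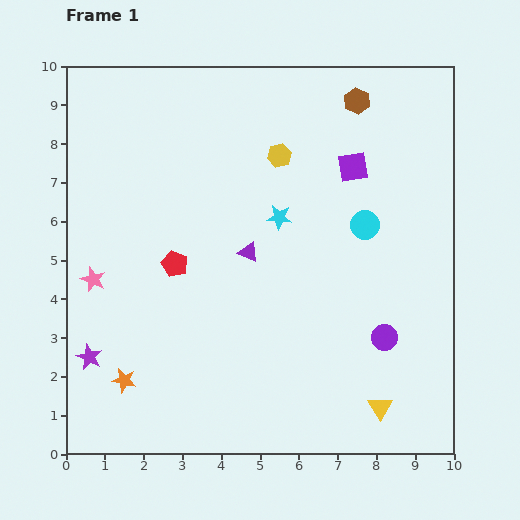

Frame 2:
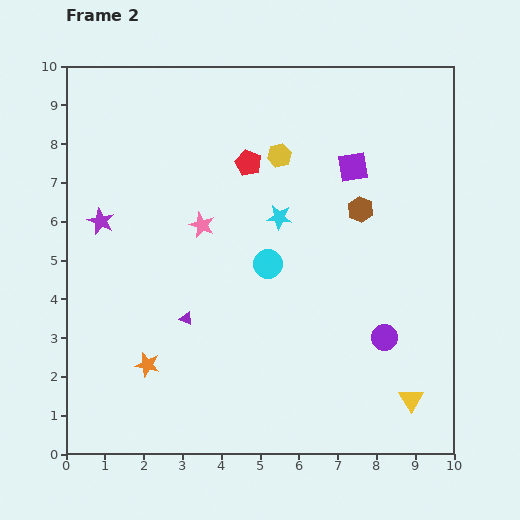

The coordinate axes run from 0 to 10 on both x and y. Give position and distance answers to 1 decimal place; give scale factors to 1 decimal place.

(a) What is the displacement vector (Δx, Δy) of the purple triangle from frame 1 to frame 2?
(-1.6, -1.7)

The purple triangle was at (4.7, 5.2) in frame 1 and (3.1, 3.5) in frame 2.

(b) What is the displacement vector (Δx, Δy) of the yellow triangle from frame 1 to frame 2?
(0.8, 0.2)

The yellow triangle was at (8.1, 1.2) in frame 1 and (8.9, 1.4) in frame 2.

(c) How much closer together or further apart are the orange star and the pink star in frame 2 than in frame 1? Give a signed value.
+1.2

Distance in frame 1: 2.7. Distance in frame 2: 3.9.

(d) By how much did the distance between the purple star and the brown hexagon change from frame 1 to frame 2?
-2.8

Distance in frame 1: 9.5. Distance in frame 2: 6.7.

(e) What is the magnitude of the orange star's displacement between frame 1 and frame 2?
0.7

The orange star moved from (1.5, 1.9) to (2.1, 2.3), a distance of √(0.6² + 0.4²) ≈ 0.7.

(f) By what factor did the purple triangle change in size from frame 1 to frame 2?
0.6×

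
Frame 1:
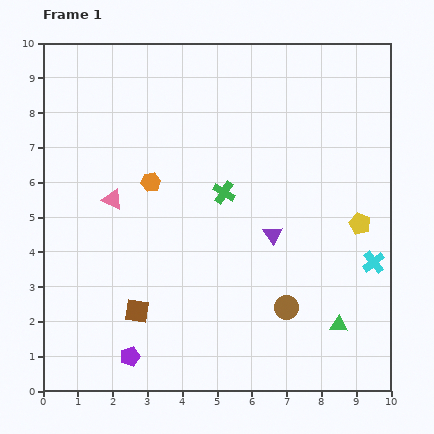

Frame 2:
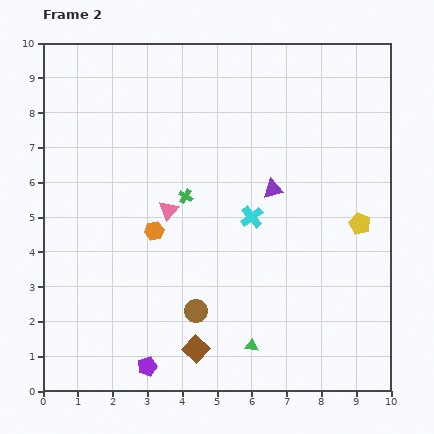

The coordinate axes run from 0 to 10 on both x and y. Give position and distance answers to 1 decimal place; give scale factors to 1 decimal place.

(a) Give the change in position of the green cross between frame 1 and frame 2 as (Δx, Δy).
(-1.1, -0.1)

The green cross was at (5.2, 5.7) in frame 1 and (4.1, 5.6) in frame 2.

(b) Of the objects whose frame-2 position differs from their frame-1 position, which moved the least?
the purple pentagon

(moved 0.6)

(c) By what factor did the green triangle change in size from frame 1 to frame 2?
0.7×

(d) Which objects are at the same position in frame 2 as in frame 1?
the yellow pentagon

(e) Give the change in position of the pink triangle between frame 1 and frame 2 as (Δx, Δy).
(1.6, -0.3)

The pink triangle was at (2.0, 5.5) in frame 1 and (3.6, 5.2) in frame 2.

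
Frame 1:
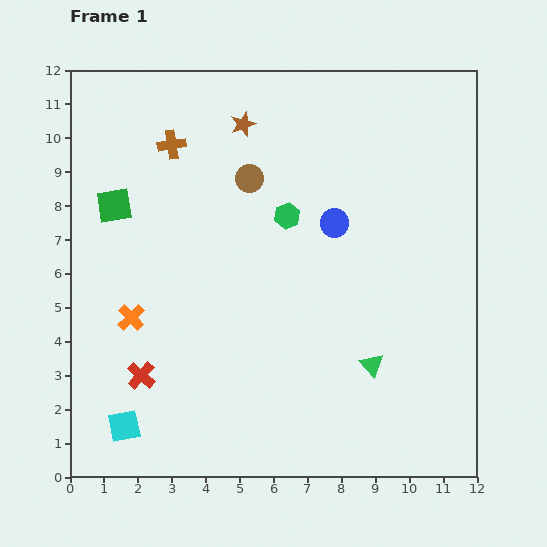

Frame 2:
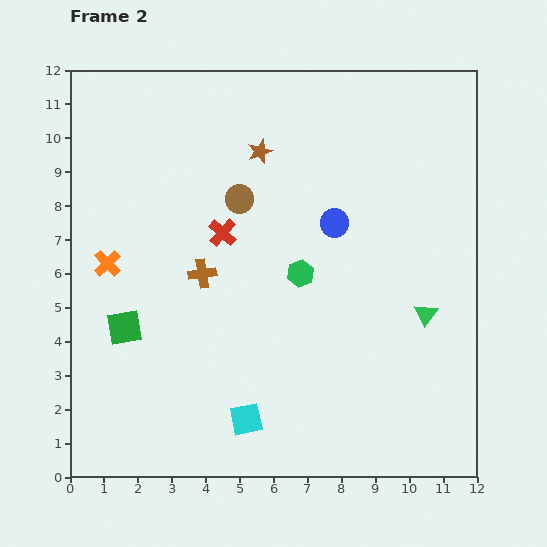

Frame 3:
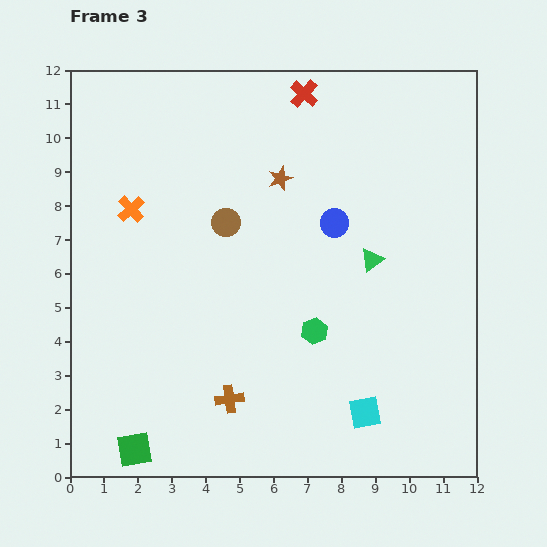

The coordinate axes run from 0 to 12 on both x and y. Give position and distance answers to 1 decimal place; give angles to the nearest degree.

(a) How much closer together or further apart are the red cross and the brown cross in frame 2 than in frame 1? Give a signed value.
-5.6

Distance in frame 1: 6.9. Distance in frame 2: 1.3.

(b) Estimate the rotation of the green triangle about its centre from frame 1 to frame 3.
35° clockwise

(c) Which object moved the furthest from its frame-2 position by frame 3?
the red cross

(moved 4.8; next 3.8)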